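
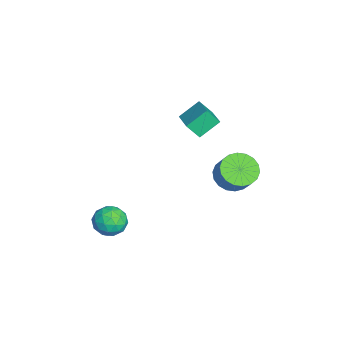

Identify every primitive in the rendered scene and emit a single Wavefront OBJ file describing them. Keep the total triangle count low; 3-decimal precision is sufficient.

v -0.273 3.214 0.15
v 0.573 2.868 -0.389
v 1.398 3.201 0.692
v 0.553 3.546 1.23
v 0.549 3.323 -0.511
v 1.374 3.656 0.57
v 0.363 3.757 -0.503
v 1.188 4.089 0.578
v 0.051 4.082 -0.365
v 0.876 4.415 0.716
v -0.325 4.236 -0.125
v 0.5 4.569 0.956
v -0.691 4.187 0.169
v 0.134 4.52 1.25
v -0.974 3.946 0.459
v -0.149 4.278 1.54
v -1.118 3.559 0.688
v -0.293 3.892 1.769
v -1.094 3.104 0.81
v -0.269 3.437 1.891
v -0.908 2.671 0.802
v -0.083 3.003 1.883
v -0.596 2.345 0.664
v 0.229 2.678 1.745
v -0.22 2.191 0.424
v 0.605 2.524 1.505
v 0.146 2.24 0.13
v 0.971 2.573 1.211
v 0.429 2.482 -0.16
v 1.254 2.814 0.921
v 2.34 -3.489 -0.47
v 2.725 -2.915 0.206
v 3.535 -3.165 -1.426
v 3.92 -2.591 -0.75
v 3.897 -3.548 -0.615
v 3.158 -3.749 -0.024
v 3.102 -2.331 -1.196
v 2.363 -2.532 -0.605
v 3.196 -2.199 -0.243
v 3.687 -2.951 0.117
v 2.573 -3.129 -1.337
v 3.064 -3.881 -0.977
v 2.427 -3.23 -0.048
v 3.833 -2.85 -1.172
v 3.819 -3.412 -1.093
v 4.045 -3.075 -0.695
v 2.682 -3.721 -0.183
v 2.908 -3.383 0.214
v 3.597 -3.755 -0.268
v 3.352 -2.697 -1.434
v 3.578 -2.359 -1.037
v 2.215 -3.005 -0.525
v 2.441 -2.668 -0.127
v 2.663 -2.325 -0.952
v 2.931 -2.472 0.086
v 3.634 -2.282 -0.476
v 3.153 -2.129 -0.739
v 2.718 -2.247 -0.391
v 3.219 -2.914 0.297
v 3.922 -2.724 -0.265
v 3.908 -3.287 -0.186
v 3.474 -3.404 0.162
v 3.496 -2.494 0.033
v 2.338 -3.356 -0.955
v 3.041 -3.166 -1.517
v 2.786 -2.676 -1.382
v 2.352 -2.793 -1.034
v 2.626 -3.798 -0.744
v 3.329 -3.608 -1.306
v 3.542 -3.833 -0.829
v 3.107 -3.951 -0.481
v 2.764 -3.586 -1.253
v -2.838 0.516 2.825
v -3.305 1.57 3.672
v -2.741 1.209 2.016
v -3.207 2.263 2.862
v -1.173 0.857 3.318
v -1.639 1.911 4.164
v -1.075 1.55 2.508
v -1.542 2.604 3.355
f 2 1 5
f 2 5 3
f 3 5 6
f 3 6 4
f 5 1 7
f 5 7 6
f 6 7 8
f 6 8 4
f 7 1 9
f 7 9 8
f 8 9 10
f 8 10 4
f 9 1 11
f 9 11 10
f 10 11 12
f 10 12 4
f 11 1 13
f 11 13 12
f 12 13 14
f 12 14 4
f 13 1 15
f 13 15 14
f 14 15 16
f 14 16 4
f 15 1 17
f 15 17 16
f 16 17 18
f 16 18 4
f 17 1 19
f 17 19 18
f 18 19 20
f 18 20 4
f 19 1 21
f 19 21 20
f 20 21 22
f 20 22 4
f 21 1 23
f 21 23 22
f 22 23 24
f 22 24 4
f 23 1 25
f 23 25 24
f 24 25 26
f 24 26 4
f 25 1 27
f 25 27 26
f 26 27 28
f 26 28 4
f 27 1 29
f 27 29 28
f 28 29 30
f 28 30 4
f 29 1 2
f 29 2 30
f 30 2 3
f 30 3 4
f 31 68 47
f 68 42 71
f 47 71 36
f 68 71 47
f 31 47 43
f 47 36 48
f 43 48 32
f 47 48 43
f 31 43 52
f 43 32 53
f 52 53 38
f 43 53 52
f 31 52 64
f 52 38 67
f 64 67 41
f 52 67 64
f 31 64 68
f 64 41 72
f 68 72 42
f 64 72 68
f 32 48 59
f 48 36 62
f 59 62 40
f 48 62 59
f 36 71 49
f 71 42 70
f 49 70 35
f 71 70 49
f 42 72 69
f 72 41 65
f 69 65 33
f 72 65 69
f 41 67 66
f 67 38 54
f 66 54 37
f 67 54 66
f 38 53 58
f 53 32 55
f 58 55 39
f 53 55 58
f 34 60 46
f 60 40 61
f 46 61 35
f 60 61 46
f 34 46 44
f 46 35 45
f 44 45 33
f 46 45 44
f 34 44 51
f 44 33 50
f 51 50 37
f 44 50 51
f 34 51 56
f 51 37 57
f 56 57 39
f 51 57 56
f 34 56 60
f 56 39 63
f 60 63 40
f 56 63 60
f 35 61 49
f 61 40 62
f 49 62 36
f 61 62 49
f 33 45 69
f 45 35 70
f 69 70 42
f 45 70 69
f 37 50 66
f 50 33 65
f 66 65 41
f 50 65 66
f 39 57 58
f 57 37 54
f 58 54 38
f 57 54 58
f 40 63 59
f 63 39 55
f 59 55 32
f 63 55 59
f 74 76 73
f 77 74 73
f 73 76 75
f 75 77 73
f 74 80 76
f 78 74 77
f 78 80 74
f 76 80 75
f 79 77 75
f 75 80 79
f 79 78 77
f 80 78 79



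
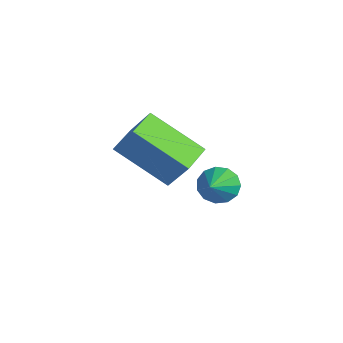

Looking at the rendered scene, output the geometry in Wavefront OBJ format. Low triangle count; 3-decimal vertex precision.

v -1.345 -0.444 0.165
v -0.739 0.045 1.268
v -2.223 0.299 0.318
v -1.617 0.787 1.421
v -0.323 1.013 -1.041
v 0.283 1.501 0.062
v -1.201 1.755 -0.888
v -0.595 2.244 0.215
v 1.521 2.078 0.096
v 1.923 2.537 -0.154
v 2.739 1.482 0.964
v 1.776 2.684 0.154
v 1.547 2.638 0.444
v 1.31 2.415 0.623
v 1.14 2.084 0.635
v 1.091 1.752 0.476
v 1.178 1.523 0.196
v 1.374 1.47 -0.115
v 1.617 1.61 -0.36
v 1.829 1.899 -0.459
v 1.943 2.244 -0.383
f 2 4 1
f 5 2 1
f 1 4 3
f 3 5 1
f 2 8 4
f 6 2 5
f 6 8 2
f 4 8 3
f 7 5 3
f 3 8 7
f 7 6 5
f 8 6 7
f 10 9 12
f 10 12 11
f 12 9 13
f 12 13 11
f 13 9 14
f 13 14 11
f 14 9 15
f 14 15 11
f 15 9 16
f 15 16 11
f 16 9 17
f 16 17 11
f 17 9 18
f 17 18 11
f 18 9 19
f 18 19 11
f 19 9 20
f 19 20 11
f 20 9 21
f 20 21 11
f 21 9 10
f 21 10 11



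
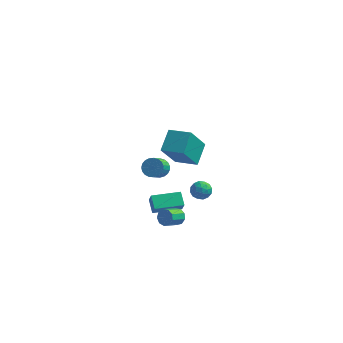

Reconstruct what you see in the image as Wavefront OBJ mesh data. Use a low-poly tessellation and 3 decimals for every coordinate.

v -0.102 -1.894 2.418
v -0.622 -2.959 4.139
v -0.031 -0.613 3.233
v -0.551 -1.678 4.954
v 1.291 -2.142 2.686
v 0.771 -3.207 4.407
v 1.362 -0.861 3.501
v 0.842 -1.926 5.222
v 1.44 -1.28 0.26
v 1.678 -1.631 -0.263
v 1.222 -2.209 0.783
v 1.46 -2.56 0.26
v 1.88 -2.199 0.643
v 2.015 -1.625 0.319
v 0.885 -2.215 0.201
v 1.02 -1.641 -0.123
v 1.335 -2.208 -0.3
v 1.95 -2.199 -0.026
v 0.95 -1.641 0.546
v 1.565 -1.632 0.82
v 1.578 -1.374 -0.048
v 1.322 -2.466 0.568
v 1.569 -2.254 0.793
v 1.709 -2.46 0.485
v 1.776 -1.371 0.294
v 1.916 -1.577 -0.013
v 2.035 -1.911 0.52
v 0.984 -2.263 0.533
v 1.124 -2.469 0.226
v 1.191 -1.38 0.035
v 1.331 -1.586 -0.273
v 0.865 -1.929 0
v 1.516 -1.919 -0.377
v 1.388 -2.466 -0.069
v 1.05 -2.263 -0.104
v 1.13 -1.925 -0.294
v 1.878 -1.914 -0.216
v 1.749 -2.46 0.092
v 1.997 -2.248 0.317
v 2.076 -1.911 0.126
v 1.676 -2.253 -0.237
v 1.151 -1.38 0.428
v 1.022 -1.926 0.736
v 0.824 -1.929 0.394
v 0.903 -1.592 0.203
v 1.512 -1.374 0.589
v 1.384 -1.921 0.897
v 1.77 -1.915 0.814
v 1.85 -1.577 0.624
v 1.224 -1.587 0.757
v -2.155 0.164 -4.502
v -1.894 -0.228 -3.724
v -2.601 0.904 -3.98
v -2.34 0.512 -3.201
v -0.6 1.128 -4.539
v -0.339 0.736 -3.76
v -1.046 1.868 -4.016
v -0.785 1.476 -3.238
v -2.533 2.7 -2.401
v -2.078 2.338 -2.791
v -2.173 1.357 -1.989
v -2.627 1.72 -1.599
v -1.902 2.474 -2.603
v -1.997 1.493 -1.802
v -1.835 2.65 -2.381
v -1.929 1.669 -1.58
v -1.888 2.834 -2.162
v -1.983 1.853 -1.36
v -2.053 2.995 -1.984
v -2.148 2.014 -1.183
v -2.301 3.105 -1.878
v -2.396 2.124 -1.077
v -2.589 3.145 -1.863
v -2.684 2.164 -1.062
v -2.867 3.108 -1.94
v -2.962 2.128 -1.139
v -3.088 3.001 -2.098
v -3.182 2.02 -1.297
v -3.212 2.842 -2.307
v -3.306 1.861 -1.506
v -3.219 2.658 -2.533
v -3.313 1.678 -1.732
v -3.107 2.482 -2.736
v -3.202 1.501 -1.935
v -2.896 2.343 -2.881
v -2.991 1.362 -2.079
v -2.622 2.266 -2.942
v -2.717 1.286 -2.141
v -2.333 2.265 -2.911
v -2.427 1.284 -2.109
v -0.077 -1.554 -2.846
v 0.355 -1.551 -2.445
v -0.13 -2.422 -1.913
v -0.563 -2.426 -2.314
v 0.054 -1.31 -2.325
v -0.431 -2.181 -1.794
v -0.308 -1.184 -2.449
v -0.793 -2.055 -1.917
v -0.563 -1.231 -2.758
v -1.048 -2.102 -2.227
v -0.59 -1.429 -3.109
v -1.076 -2.3 -2.577
v -0.378 -1.686 -3.336
v -0.863 -2.557 -2.805
v -0.025 -1.881 -3.334
v -0.51 -2.753 -2.802
v 0.304 -1.924 -3.103
v -0.181 -2.795 -2.572
v 0.454 -1.793 -2.752
v -0.031 -2.664 -2.221
f 2 4 1
f 5 2 1
f 1 4 3
f 3 5 1
f 2 8 4
f 6 2 5
f 6 8 2
f 4 8 3
f 7 5 3
f 3 8 7
f 7 6 5
f 8 6 7
f 9 46 25
f 46 20 49
f 25 49 14
f 46 49 25
f 9 25 21
f 25 14 26
f 21 26 10
f 25 26 21
f 9 21 30
f 21 10 31
f 30 31 16
f 21 31 30
f 9 30 42
f 30 16 45
f 42 45 19
f 30 45 42
f 9 42 46
f 42 19 50
f 46 50 20
f 42 50 46
f 10 26 37
f 26 14 40
f 37 40 18
f 26 40 37
f 14 49 27
f 49 20 48
f 27 48 13
f 49 48 27
f 20 50 47
f 50 19 43
f 47 43 11
f 50 43 47
f 19 45 44
f 45 16 32
f 44 32 15
f 45 32 44
f 16 31 36
f 31 10 33
f 36 33 17
f 31 33 36
f 12 38 24
f 38 18 39
f 24 39 13
f 38 39 24
f 12 24 22
f 24 13 23
f 22 23 11
f 24 23 22
f 12 22 29
f 22 11 28
f 29 28 15
f 22 28 29
f 12 29 34
f 29 15 35
f 34 35 17
f 29 35 34
f 12 34 38
f 34 17 41
f 38 41 18
f 34 41 38
f 13 39 27
f 39 18 40
f 27 40 14
f 39 40 27
f 11 23 47
f 23 13 48
f 47 48 20
f 23 48 47
f 15 28 44
f 28 11 43
f 44 43 19
f 28 43 44
f 17 35 36
f 35 15 32
f 36 32 16
f 35 32 36
f 18 41 37
f 41 17 33
f 37 33 10
f 41 33 37
f 52 54 51
f 55 52 51
f 51 54 53
f 53 55 51
f 52 58 54
f 56 52 55
f 56 58 52
f 54 58 53
f 57 55 53
f 53 58 57
f 57 56 55
f 58 56 57
f 60 59 63
f 60 63 61
f 61 63 64
f 61 64 62
f 63 59 65
f 63 65 64
f 64 65 66
f 64 66 62
f 65 59 67
f 65 67 66
f 66 67 68
f 66 68 62
f 67 59 69
f 67 69 68
f 68 69 70
f 68 70 62
f 69 59 71
f 69 71 70
f 70 71 72
f 70 72 62
f 71 59 73
f 71 73 72
f 72 73 74
f 72 74 62
f 73 59 75
f 73 75 74
f 74 75 76
f 74 76 62
f 75 59 77
f 75 77 76
f 76 77 78
f 76 78 62
f 77 59 79
f 77 79 78
f 78 79 80
f 78 80 62
f 79 59 81
f 79 81 80
f 80 81 82
f 80 82 62
f 81 59 83
f 81 83 82
f 82 83 84
f 82 84 62
f 83 59 85
f 83 85 84
f 84 85 86
f 84 86 62
f 85 59 87
f 85 87 86
f 86 87 88
f 86 88 62
f 87 59 89
f 87 89 88
f 88 89 90
f 88 90 62
f 89 59 60
f 89 60 90
f 90 60 61
f 90 61 62
f 92 91 95
f 92 95 93
f 93 95 96
f 93 96 94
f 95 91 97
f 95 97 96
f 96 97 98
f 96 98 94
f 97 91 99
f 97 99 98
f 98 99 100
f 98 100 94
f 99 91 101
f 99 101 100
f 100 101 102
f 100 102 94
f 101 91 103
f 101 103 102
f 102 103 104
f 102 104 94
f 103 91 105
f 103 105 104
f 104 105 106
f 104 106 94
f 105 91 107
f 105 107 106
f 106 107 108
f 106 108 94
f 107 91 109
f 107 109 108
f 108 109 110
f 108 110 94
f 109 91 92
f 109 92 110
f 110 92 93
f 110 93 94



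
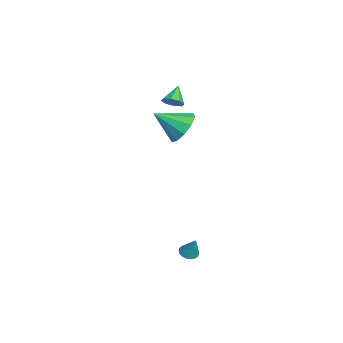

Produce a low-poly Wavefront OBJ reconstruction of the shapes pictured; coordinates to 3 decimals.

v -2.977 2.856 0.798
v -2.181 3.244 1.416
v -3.043 1.364 1.822
v -2.761 3.448 1.675
v -3.424 3.426 1.599
v -3.916 3.185 1.217
v -4.049 2.819 0.675
v -3.773 2.467 0.18
v -3.192 2.263 -0.079
v -2.53 2.286 -0.003
v -2.038 2.526 0.379
v -1.904 2.892 0.921
v 3.451 2.903 -4.305
v 3.917 2.759 -4.454
v 3.909 3.217 -3.175
v 3.917 2.95 -4.507
v 3.846 3.135 -4.53
v 3.715 3.284 -4.518
v 3.543 3.375 -4.474
v 3.358 3.394 -4.404
v 3.187 3.339 -4.32
v 3.056 3.217 -4.233
v 2.985 3.047 -4.157
v 2.985 2.855 -4.103
v 3.056 2.671 -4.081
v 3.187 2.522 -4.093
v 3.359 2.431 -4.137
v 3.544 2.411 -4.207
v 3.715 2.467 -4.291
v 3.846 2.589 -4.378
v -2.29 2.309 3.023
v -1.882 2.652 3.319
v -3.11 2.631 3.777
v -2.101 2.887 2.98
v -2.431 2.783 2.666
v -2.679 2.402 2.561
v -2.699 1.965 2.726
v -2.479 1.73 3.065
v -2.149 1.834 3.379
v -1.902 2.215 3.484
f 2 1 4
f 2 4 3
f 4 1 5
f 4 5 3
f 5 1 6
f 5 6 3
f 6 1 7
f 6 7 3
f 7 1 8
f 7 8 3
f 8 1 9
f 8 9 3
f 9 1 10
f 9 10 3
f 10 1 11
f 10 11 3
f 11 1 12
f 11 12 3
f 12 1 2
f 12 2 3
f 14 13 16
f 14 16 15
f 16 13 17
f 16 17 15
f 17 13 18
f 17 18 15
f 18 13 19
f 18 19 15
f 19 13 20
f 19 20 15
f 20 13 21
f 20 21 15
f 21 13 22
f 21 22 15
f 22 13 23
f 22 23 15
f 23 13 24
f 23 24 15
f 24 13 25
f 24 25 15
f 25 13 26
f 25 26 15
f 26 13 27
f 26 27 15
f 27 13 28
f 27 28 15
f 28 13 29
f 28 29 15
f 29 13 30
f 29 30 15
f 30 13 14
f 30 14 15
f 32 31 34
f 32 34 33
f 34 31 35
f 34 35 33
f 35 31 36
f 35 36 33
f 36 31 37
f 36 37 33
f 37 31 38
f 37 38 33
f 38 31 39
f 38 39 33
f 39 31 40
f 39 40 33
f 40 31 32
f 40 32 33



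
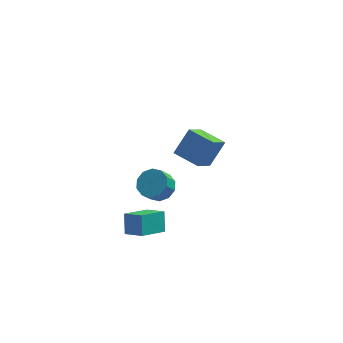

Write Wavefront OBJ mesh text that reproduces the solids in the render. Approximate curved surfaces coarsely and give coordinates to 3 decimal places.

v 4.576 3.171 -1.966
v 3.859 1.722 -0.579
v 3.132 4.155 -1.684
v 2.415 2.706 -0.297
v 5.465 4.074 -0.563
v 4.748 2.625 0.824
v 4.021 5.058 -0.281
v 3.304 3.609 1.106
v 1.772 -3.151 2.343
v 2.603 -3.603 2.507
v 2.159 -4.101 3.382
v 1.328 -3.649 3.217
v 2.612 -3.089 2.804
v 2.168 -3.587 3.679
v 2.299 -2.599 2.925
v 1.856 -3.098 3.799
v 1.786 -2.32 2.823
v 1.342 -2.818 3.698
v 1.267 -2.358 2.538
v 0.823 -2.856 3.413
v 0.941 -2.699 2.178
v 0.497 -3.197 3.053
v 0.932 -3.213 1.881
v 0.488 -3.711 2.756
v 1.244 -3.702 1.761
v 0.801 -4.201 2.635
v 1.758 -3.982 1.862
v 1.314 -4.48 2.737
v 2.277 -3.944 2.147
v 1.833 -4.442 3.022
v 0.788 -4.603 -0.78
v 0.734 -3.792 0.285
v -0.205 -3.935 -1.339
v -0.258 -3.124 -0.273
v 2.038 -3.436 -1.607
v 1.985 -2.625 -0.541
v 1.046 -2.768 -2.165
v 0.992 -1.957 -1.1
f 2 4 1
f 5 2 1
f 1 4 3
f 3 5 1
f 2 8 4
f 6 2 5
f 6 8 2
f 4 8 3
f 7 5 3
f 3 8 7
f 7 6 5
f 8 6 7
f 10 9 13
f 10 13 11
f 11 13 14
f 11 14 12
f 13 9 15
f 13 15 14
f 14 15 16
f 14 16 12
f 15 9 17
f 15 17 16
f 16 17 18
f 16 18 12
f 17 9 19
f 17 19 18
f 18 19 20
f 18 20 12
f 19 9 21
f 19 21 20
f 20 21 22
f 20 22 12
f 21 9 23
f 21 23 22
f 22 23 24
f 22 24 12
f 23 9 25
f 23 25 24
f 24 25 26
f 24 26 12
f 25 9 27
f 25 27 26
f 26 27 28
f 26 28 12
f 27 9 29
f 27 29 28
f 28 29 30
f 28 30 12
f 29 9 10
f 29 10 30
f 30 10 11
f 30 11 12
f 32 34 31
f 35 32 31
f 31 34 33
f 33 35 31
f 32 38 34
f 36 32 35
f 36 38 32
f 34 38 33
f 37 35 33
f 33 38 37
f 37 36 35
f 38 36 37



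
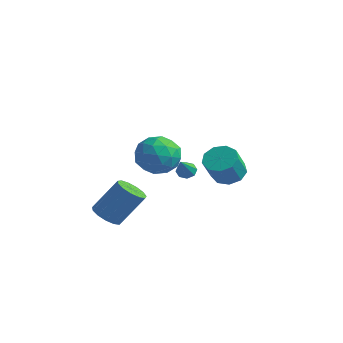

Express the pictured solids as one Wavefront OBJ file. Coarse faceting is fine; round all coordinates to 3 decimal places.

v -3.028 2.724 -1.697
v -2.739 2.478 -2.095
v -2.352 1.616 -0.523
v -2.528 2.795 -1.917
v -2.61 3.071 -1.609
v -2.936 3.144 -1.353
v -3.316 2.97 -1.299
v -3.527 2.653 -1.477
v -3.445 2.377 -1.785
v -3.119 2.305 -2.041
v 0.229 -2.715 2.735
v 0.859 -2.721 1.753
v 1.421 -3.959 3.507
v 2.051 -3.965 2.525
v 2.034 -3.014 3.202
v 1.297 -2.245 2.724
v 0.983 -4.435 2.536
v 0.246 -3.666 2.058
v 1.325 -3.784 1.63
v 1.975 -2.906 2.041
v 0.305 -3.774 3.219
v 0.955 -2.896 3.63
v 0.439 -2.609 2.176
v 1.841 -4.071 3.084
v 1.83 -3.513 3.482
v 2.201 -3.516 2.905
v 0.697 -2.329 2.747
v 1.067 -2.332 2.17
v 1.758 -2.505 3.022
v 1.213 -4.348 3.09
v 1.583 -4.351 2.513
v 0.079 -3.164 2.355
v 0.45 -3.167 1.778
v 0.522 -4.175 2.238
v 1.084 -3.237 1.526
v 1.785 -3.968 1.98
v 1.157 -4.244 1.986
v 0.724 -3.792 1.706
v 1.466 -2.721 1.768
v 2.166 -3.452 2.222
v 2.156 -2.893 2.62
v 1.723 -2.441 2.34
v 1.74 -3.345 1.696
v 0.114 -3.228 3.038
v 0.814 -3.959 3.492
v 0.557 -4.239 2.92
v 0.124 -3.787 2.64
v 0.495 -2.712 3.28
v 1.196 -3.443 3.734
v 1.556 -2.888 3.554
v 1.123 -2.436 3.274
v 0.54 -3.335 3.564
v -1.6 -4.051 -2.01
v -1.162 -3.535 -2.507
v -0.441 -2.552 -0.846
v -0.88 -3.069 -0.35
v -1.585 -3.332 -2.443
v -0.864 -2.349 -0.783
v -2.013 -3.357 -2.242
v -1.292 -2.374 -0.582
v -2.31 -3.603 -1.968
v -1.589 -2.62 -0.307
v -2.381 -3.991 -1.707
v -1.661 -3.008 -0.046
v -2.205 -4.399 -1.542
v -1.484 -3.416 0.118
v -1.837 -4.696 -1.526
v -1.116 -3.713 0.134
v -1.394 -4.788 -1.664
v -0.673 -3.805 -0.003
v -1.016 -4.647 -1.912
v -0.295 -3.664 -0.251
v -0.824 -4.316 -2.191
v -0.103 -3.333 -0.53
v -0.878 -3.902 -2.412
v -0.157 -2.919 -0.752
v 1.97 0.504 0.569
v 2.754 0.909 0.686
v 3.034 0.001 1.949
v 2.25 -0.404 1.831
v 2.319 1.203 0.994
v 2.599 0.296 2.257
v 1.721 1.17 1.103
v 2.001 0.263 2.366
v 1.239 0.826 0.962
v 1.52 -0.082 2.225
v 1.1 0.33 0.637
v 1.38 -0.577 1.9
v 1.367 -0.084 0.28
v 1.647 -0.991 1.543
v 1.917 -0.223 0.058
v 2.197 -1.131 1.321
v 2.491 -0.022 0.075
v 2.771 -0.93 1.338
v 2.822 0.425 0.323
v 3.102 -0.483 1.586
f 2 1 4
f 2 4 3
f 4 1 5
f 4 5 3
f 5 1 6
f 5 6 3
f 6 1 7
f 6 7 3
f 7 1 8
f 7 8 3
f 8 1 9
f 8 9 3
f 9 1 10
f 9 10 3
f 10 1 2
f 10 2 3
f 11 48 27
f 48 22 51
f 27 51 16
f 48 51 27
f 11 27 23
f 27 16 28
f 23 28 12
f 27 28 23
f 11 23 32
f 23 12 33
f 32 33 18
f 23 33 32
f 11 32 44
f 32 18 47
f 44 47 21
f 32 47 44
f 11 44 48
f 44 21 52
f 48 52 22
f 44 52 48
f 12 28 39
f 28 16 42
f 39 42 20
f 28 42 39
f 16 51 29
f 51 22 50
f 29 50 15
f 51 50 29
f 22 52 49
f 52 21 45
f 49 45 13
f 52 45 49
f 21 47 46
f 47 18 34
f 46 34 17
f 47 34 46
f 18 33 38
f 33 12 35
f 38 35 19
f 33 35 38
f 14 40 26
f 40 20 41
f 26 41 15
f 40 41 26
f 14 26 24
f 26 15 25
f 24 25 13
f 26 25 24
f 14 24 31
f 24 13 30
f 31 30 17
f 24 30 31
f 14 31 36
f 31 17 37
f 36 37 19
f 31 37 36
f 14 36 40
f 36 19 43
f 40 43 20
f 36 43 40
f 15 41 29
f 41 20 42
f 29 42 16
f 41 42 29
f 13 25 49
f 25 15 50
f 49 50 22
f 25 50 49
f 17 30 46
f 30 13 45
f 46 45 21
f 30 45 46
f 19 37 38
f 37 17 34
f 38 34 18
f 37 34 38
f 20 43 39
f 43 19 35
f 39 35 12
f 43 35 39
f 54 53 57
f 54 57 55
f 55 57 58
f 55 58 56
f 57 53 59
f 57 59 58
f 58 59 60
f 58 60 56
f 59 53 61
f 59 61 60
f 60 61 62
f 60 62 56
f 61 53 63
f 61 63 62
f 62 63 64
f 62 64 56
f 63 53 65
f 63 65 64
f 64 65 66
f 64 66 56
f 65 53 67
f 65 67 66
f 66 67 68
f 66 68 56
f 67 53 69
f 67 69 68
f 68 69 70
f 68 70 56
f 69 53 71
f 69 71 70
f 70 71 72
f 70 72 56
f 71 53 73
f 71 73 72
f 72 73 74
f 72 74 56
f 73 53 75
f 73 75 74
f 74 75 76
f 74 76 56
f 75 53 54
f 75 54 76
f 76 54 55
f 76 55 56
f 78 77 81
f 78 81 79
f 79 81 82
f 79 82 80
f 81 77 83
f 81 83 82
f 82 83 84
f 82 84 80
f 83 77 85
f 83 85 84
f 84 85 86
f 84 86 80
f 85 77 87
f 85 87 86
f 86 87 88
f 86 88 80
f 87 77 89
f 87 89 88
f 88 89 90
f 88 90 80
f 89 77 91
f 89 91 90
f 90 91 92
f 90 92 80
f 91 77 93
f 91 93 92
f 92 93 94
f 92 94 80
f 93 77 95
f 93 95 94
f 94 95 96
f 94 96 80
f 95 77 78
f 95 78 96
f 96 78 79
f 96 79 80



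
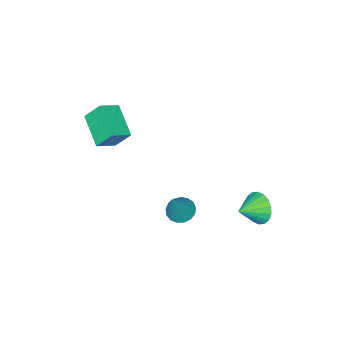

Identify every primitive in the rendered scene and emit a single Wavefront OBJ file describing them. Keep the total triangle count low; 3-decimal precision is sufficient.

v -2.374 3.069 -3.649
v -1.995 3.505 -4.489
v -1.066 2.891 -3.151
v -2.053 3.858 -4.209
v -2.175 4.055 -3.819
v -2.336 4.056 -3.394
v -2.505 3.861 -3.021
v -2.648 3.51 -2.771
v -2.736 3.071 -2.695
v -2.753 2.632 -2.809
v -2.694 2.279 -3.088
v -2.572 2.083 -3.479
v -2.411 2.082 -3.903
v -2.242 2.276 -4.277
v -2.099 2.627 -4.527
v -2.011 3.066 -4.602
v 1.23 -3.752 2.754
v 2.374 -3.926 3.325
v 1.928 -2.034 1.88
v 3.072 -2.208 2.45
v 1.668 -4.492 1.65
v 2.812 -4.666 2.22
v 2.366 -2.774 0.775
v 3.51 -2.948 1.346
v 1.239 0.974 -2.834
v 1.903 0.604 -3.114
v 2.261 1.366 -0.926
v 1.952 0.975 -3.217
v 1.839 1.345 -3.232
v 1.587 1.63 -3.156
v 1.256 1.765 -3.006
v 0.921 1.719 -2.817
v 0.659 1.502 -2.631
v 0.529 1.164 -2.492
v 0.562 0.782 -2.432
v 0.75 0.445 -2.463
v 1.05 0.228 -2.579
v 1.393 0.183 -2.754
v 1.701 0.318 -2.947
f 2 1 4
f 2 4 3
f 4 1 5
f 4 5 3
f 5 1 6
f 5 6 3
f 6 1 7
f 6 7 3
f 7 1 8
f 7 8 3
f 8 1 9
f 8 9 3
f 9 1 10
f 9 10 3
f 10 1 11
f 10 11 3
f 11 1 12
f 11 12 3
f 12 1 13
f 12 13 3
f 13 1 14
f 13 14 3
f 14 1 15
f 14 15 3
f 15 1 16
f 15 16 3
f 16 1 2
f 16 2 3
f 18 20 17
f 21 18 17
f 17 20 19
f 19 21 17
f 18 24 20
f 22 18 21
f 22 24 18
f 20 24 19
f 23 21 19
f 19 24 23
f 23 22 21
f 24 22 23
f 26 25 28
f 26 28 27
f 28 25 29
f 28 29 27
f 29 25 30
f 29 30 27
f 30 25 31
f 30 31 27
f 31 25 32
f 31 32 27
f 32 25 33
f 32 33 27
f 33 25 34
f 33 34 27
f 34 25 35
f 34 35 27
f 35 25 36
f 35 36 27
f 36 25 37
f 36 37 27
f 37 25 38
f 37 38 27
f 38 25 39
f 38 39 27
f 39 25 26
f 39 26 27



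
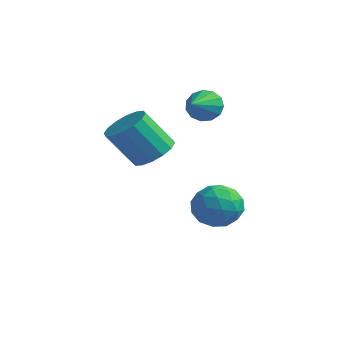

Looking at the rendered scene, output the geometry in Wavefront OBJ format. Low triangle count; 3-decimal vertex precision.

v 0.092 1.475 3.523
v 0.524 1.435 2.874
v 0.688 0.205 3.997
v 0.763 1.657 3.169
v 0.789 1.821 3.576
v 0.594 1.875 3.966
v 0.239 1.802 4.215
v -0.162 1.625 4.244
v -0.482 1.4 4.045
v -0.62 1.199 3.679
v -0.532 1.085 3.264
v -0.245 1.095 2.931
v 0.148 1.225 2.786
v 1.525 1.056 -0.615
v 2.077 0.998 -1.533
v 2.103 -0.518 -0.167
v 2.655 -0.576 -1.085
v 2.954 0.117 -0.323
v 2.597 1.089 -0.599
v 1.583 -0.609 -1.101
v 1.226 0.363 -1.377
v 2.113 -0.031 -1.833
v 2.96 0.417 -1.352
v 1.22 0.063 -0.348
v 2.067 0.511 0.133
v 1.75 1.165 -1.113
v 2.43 -0.685 -0.587
v 2.606 -0.278 -0.139
v 2.93 -0.312 -0.678
v 2.056 1.219 -0.564
v 2.38 1.184 -1.104
v 2.896 0.666 -0.393
v 1.8 -0.704 -0.596
v 2.124 -0.739 -1.136
v 1.25 0.792 -1.022
v 1.574 0.758 -1.561
v 1.284 -0.186 -1.307
v 2.096 0.526 -1.829
v 2.436 -0.399 -1.566
v 1.806 -0.419 -1.575
v 1.595 0.153 -1.738
v 2.594 0.789 -1.546
v 2.934 -0.135 -1.283
v 3.109 0.272 -0.835
v 2.899 0.843 -0.998
v 2.615 0.185 -1.723
v 1.246 0.615 -0.417
v 1.586 -0.309 -0.154
v 1.281 -0.363 -0.702
v 1.071 0.208 -0.865
v 1.744 0.879 -0.134
v 2.084 -0.046 0.129
v 2.585 0.327 0.038
v 2.374 0.899 -0.125
v 1.565 0.295 0.023
v 1.461 -2.353 2.319
v 2.095 -3.01 2.206
v 1.472 -3.865 3.688
v 0.839 -3.207 3.801
v 2.304 -2.684 2.483
v 1.681 -3.538 3.964
v 2.288 -2.268 2.715
v 1.665 -3.123 4.197
v 2.05 -1.876 2.842
v 1.427 -2.73 4.323
v 1.654 -1.611 2.828
v 1.031 -2.465 4.31
v 1.207 -1.545 2.678
v 0.584 -2.399 4.16
v 0.828 -1.695 2.432
v 0.205 -2.55 3.914
v 0.619 -2.022 2.156
v -0.004 -2.876 3.637
v 0.635 -2.437 1.923
v 0.012 -3.292 3.405
v 0.873 -2.83 1.797
v 0.25 -3.684 3.278
v 1.269 -3.095 1.81
v 0.646 -3.949 3.292
v 1.716 -3.161 1.96
v 1.093 -4.015 3.442
f 2 1 4
f 2 4 3
f 4 1 5
f 4 5 3
f 5 1 6
f 5 6 3
f 6 1 7
f 6 7 3
f 7 1 8
f 7 8 3
f 8 1 9
f 8 9 3
f 9 1 10
f 9 10 3
f 10 1 11
f 10 11 3
f 11 1 12
f 11 12 3
f 12 1 13
f 12 13 3
f 13 1 2
f 13 2 3
f 14 51 30
f 51 25 54
f 30 54 19
f 51 54 30
f 14 30 26
f 30 19 31
f 26 31 15
f 30 31 26
f 14 26 35
f 26 15 36
f 35 36 21
f 26 36 35
f 14 35 47
f 35 21 50
f 47 50 24
f 35 50 47
f 14 47 51
f 47 24 55
f 51 55 25
f 47 55 51
f 15 31 42
f 31 19 45
f 42 45 23
f 31 45 42
f 19 54 32
f 54 25 53
f 32 53 18
f 54 53 32
f 25 55 52
f 55 24 48
f 52 48 16
f 55 48 52
f 24 50 49
f 50 21 37
f 49 37 20
f 50 37 49
f 21 36 41
f 36 15 38
f 41 38 22
f 36 38 41
f 17 43 29
f 43 23 44
f 29 44 18
f 43 44 29
f 17 29 27
f 29 18 28
f 27 28 16
f 29 28 27
f 17 27 34
f 27 16 33
f 34 33 20
f 27 33 34
f 17 34 39
f 34 20 40
f 39 40 22
f 34 40 39
f 17 39 43
f 39 22 46
f 43 46 23
f 39 46 43
f 18 44 32
f 44 23 45
f 32 45 19
f 44 45 32
f 16 28 52
f 28 18 53
f 52 53 25
f 28 53 52
f 20 33 49
f 33 16 48
f 49 48 24
f 33 48 49
f 22 40 41
f 40 20 37
f 41 37 21
f 40 37 41
f 23 46 42
f 46 22 38
f 42 38 15
f 46 38 42
f 57 56 60
f 57 60 58
f 58 60 61
f 58 61 59
f 60 56 62
f 60 62 61
f 61 62 63
f 61 63 59
f 62 56 64
f 62 64 63
f 63 64 65
f 63 65 59
f 64 56 66
f 64 66 65
f 65 66 67
f 65 67 59
f 66 56 68
f 66 68 67
f 67 68 69
f 67 69 59
f 68 56 70
f 68 70 69
f 69 70 71
f 69 71 59
f 70 56 72
f 70 72 71
f 71 72 73
f 71 73 59
f 72 56 74
f 72 74 73
f 73 74 75
f 73 75 59
f 74 56 76
f 74 76 75
f 75 76 77
f 75 77 59
f 76 56 78
f 76 78 77
f 77 78 79
f 77 79 59
f 78 56 80
f 78 80 79
f 79 80 81
f 79 81 59
f 80 56 57
f 80 57 81
f 81 57 58
f 81 58 59



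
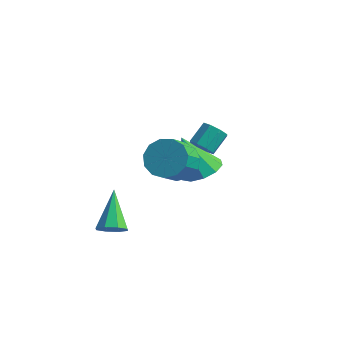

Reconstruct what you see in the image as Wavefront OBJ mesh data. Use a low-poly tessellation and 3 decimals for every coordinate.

v 3.43 -1.221 3.474
v 3.995 -1.291 3.456
v 4.116 -0.469 4.048
v 3.55 -0.399 4.066
v 3.848 -1.037 3.133
v 3.968 -0.215 3.725
v 3.456 -0.89 3.01
v 3.576 -0.069 3.602
v 3.048 -0.938 3.159
v 3.169 -0.116 3.751
v 2.864 -1.151 3.492
v 2.985 -0.329 4.084
v 3.012 -1.405 3.815
v 3.132 -0.583 4.407
v 3.404 -1.551 3.938
v 3.524 -0.73 4.53
v 3.811 -1.504 3.789
v 3.932 -0.682 4.381
v 1.026 -3.942 -0.656
v 1.644 -3.767 -0.466
v 0.294 -2.658 0.536
v 1.476 -3.492 -0.865
v 1.045 -3.481 -1.142
v 0.602 -3.74 -1.134
v 0.408 -4.118 -0.847
v 0.576 -4.393 -0.448
v 1.008 -4.404 -0.171
v 1.45 -4.144 -0.178
v 1.962 1.227 -0.258
v 2.789 0.982 0.14
v 1.078 1.093 1.498
v 2.743 1.567 0.161
v 2.399 2.022 0.022
v 1.887 2.173 -0.223
v 1.404 1.963 -0.482
v 1.134 1.471 -0.656
v 1.18 0.886 -0.677
v 1.525 0.431 -0.538
v 2.036 0.28 -0.292
v 2.519 0.491 -0.033
v 2.596 -1.614 2.561
v 3.511 -1.626 2.464
v 3.599 -2.657 3.421
v 2.684 -2.646 3.519
v 3.408 -1.285 2.841
v 3.497 -2.316 3.798
v 3.048 -1.049 3.129
v 3.136 -2.08 4.086
v 2.544 -0.992 3.237
v 2.633 -2.023 4.194
v 2.057 -1.133 3.13
v 2.145 -2.164 4.088
v 1.74 -1.426 2.843
v 1.829 -2.457 3.8
v 1.696 -1.78 2.466
v 1.784 -2.811 3.424
v 1.937 -2.081 2.12
v 2.025 -3.112 3.077
v 2.387 -2.234 1.914
v 2.476 -3.265 2.871
v 2.904 -2.19 1.913
v 2.992 -3.221 2.87
v 3.322 -1.964 2.118
v 3.411 -2.995 3.076
f 2 1 5
f 2 5 3
f 3 5 6
f 3 6 4
f 5 1 7
f 5 7 6
f 6 7 8
f 6 8 4
f 7 1 9
f 7 9 8
f 8 9 10
f 8 10 4
f 9 1 11
f 9 11 10
f 10 11 12
f 10 12 4
f 11 1 13
f 11 13 12
f 12 13 14
f 12 14 4
f 13 1 15
f 13 15 14
f 14 15 16
f 14 16 4
f 15 1 17
f 15 17 16
f 16 17 18
f 16 18 4
f 17 1 2
f 17 2 18
f 18 2 3
f 18 3 4
f 20 19 22
f 20 22 21
f 22 19 23
f 22 23 21
f 23 19 24
f 23 24 21
f 24 19 25
f 24 25 21
f 25 19 26
f 25 26 21
f 26 19 27
f 26 27 21
f 27 19 28
f 27 28 21
f 28 19 20
f 28 20 21
f 30 29 32
f 30 32 31
f 32 29 33
f 32 33 31
f 33 29 34
f 33 34 31
f 34 29 35
f 34 35 31
f 35 29 36
f 35 36 31
f 36 29 37
f 36 37 31
f 37 29 38
f 37 38 31
f 38 29 39
f 38 39 31
f 39 29 40
f 39 40 31
f 40 29 30
f 40 30 31
f 42 41 45
f 42 45 43
f 43 45 46
f 43 46 44
f 45 41 47
f 45 47 46
f 46 47 48
f 46 48 44
f 47 41 49
f 47 49 48
f 48 49 50
f 48 50 44
f 49 41 51
f 49 51 50
f 50 51 52
f 50 52 44
f 51 41 53
f 51 53 52
f 52 53 54
f 52 54 44
f 53 41 55
f 53 55 54
f 54 55 56
f 54 56 44
f 55 41 57
f 55 57 56
f 56 57 58
f 56 58 44
f 57 41 59
f 57 59 58
f 58 59 60
f 58 60 44
f 59 41 61
f 59 61 60
f 60 61 62
f 60 62 44
f 61 41 63
f 61 63 62
f 62 63 64
f 62 64 44
f 63 41 42
f 63 42 64
f 64 42 43
f 64 43 44



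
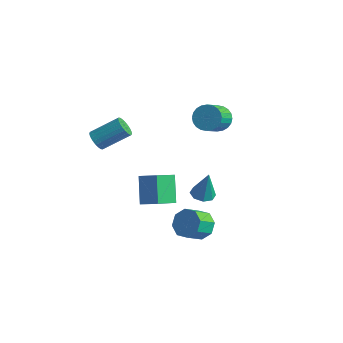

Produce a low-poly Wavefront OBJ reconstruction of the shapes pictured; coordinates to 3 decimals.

v -4.27 -2.078 1.083
v -3.737 -2.127 0.616
v -2.677 -0.831 1.691
v -3.21 -0.782 2.157
v -3.884 -1.918 0.509
v -2.824 -0.622 1.583
v -4.09 -1.734 0.489
v -3.029 -0.437 1.564
v -4.323 -1.601 0.559
v -3.262 -0.305 1.634
v -4.548 -1.542 0.709
v -3.487 -0.245 1.784
v -4.73 -1.564 0.916
v -3.67 -0.267 1.991
v -4.843 -1.664 1.149
v -3.783 -0.368 2.223
v -4.869 -1.827 1.371
v -3.808 -0.531 2.446
v -4.803 -2.029 1.549
v -3.743 -0.733 2.624
v -4.656 -2.238 1.657
v -3.596 -0.942 2.731
v -4.451 -2.423 1.676
v -3.39 -1.126 2.751
v -4.218 -2.555 1.606
v -3.157 -1.259 2.681
v -3.993 -2.615 1.456
v -2.932 -1.318 2.531
v -3.81 -2.593 1.249
v -2.75 -1.296 2.324
v -3.697 -2.492 1.017
v -2.637 -1.196 2.091
v -3.672 -2.329 0.794
v -2.611 -1.033 1.869
v -2.441 1.068 -2.941
v -2.335 -0.618 -1.928
v -1.336 1.407 -2.492
v -1.23 -0.279 -1.479
v -1.55 0.199 -4.481
v -1.444 -1.487 -3.468
v -0.445 0.538 -4.032
v -0.339 -1.148 -3.019
v 3.791 -2.144 -1.932
v 4.743 -2.304 -2.028
v 4.641 -3.395 -1.224
v 3.689 -3.236 -1.128
v 4.585 -1.864 -1.451
v 4.483 -2.955 -0.647
v 3.962 -1.588 -1.156
v 3.86 -2.68 -0.352
v 3.239 -1.638 -1.316
v 3.137 -2.73 -0.511
v 2.839 -1.985 -1.836
v 2.737 -3.076 -1.032
v 2.997 -2.425 -2.413
v 2.895 -3.516 -1.609
v 3.62 -2.7 -2.708
v 3.518 -3.792 -1.904
v 4.343 -2.65 -2.549
v 4.241 -3.742 -1.744
v 0.155 3.453 2.177
v 1.06 3.599 2.097
v 1.35 2.313 3.022
v 0.445 2.167 3.103
v 0.983 3.792 2.389
v 1.274 2.507 3.314
v 0.781 3.934 2.65
v 1.071 2.648 3.575
v 0.483 4.002 2.838
v 0.773 2.717 3.763
v 0.136 3.987 2.926
v 0.426 2.702 3.851
v -0.209 3.891 2.9
v 0.081 2.605 3.825
v -0.498 3.727 2.764
v -0.208 2.442 3.689
v -0.688 3.522 2.539
v -0.398 2.237 3.464
v -0.75 3.307 2.258
v -0.46 2.021 3.183
v -0.674 3.113 1.966
v -0.383 1.828 2.891
v -0.471 2.972 1.705
v -0.181 1.686 2.63
v -0.173 2.903 1.517
v 0.117 1.618 2.442
v 0.174 2.918 1.429
v 0.464 1.633 2.354
v 0.519 3.015 1.455
v 0.809 1.729 2.38
v 0.808 3.178 1.591
v 1.098 1.893 2.516
v 0.998 3.383 1.816
v 1.288 2.098 2.741
v 0.272 2.07 -3.756
v 1.039 2.053 -3.901
v 0.628 2.19 -1.884
v 0.82 2.608 -3.895
v 0.281 2.848 -3.808
v -0.264 2.633 -3.691
v -0.494 2.088 -3.612
v -0.275 1.532 -3.618
v 0.264 1.292 -3.705
v 0.808 1.507 -3.822
f 2 1 5
f 2 5 3
f 3 5 6
f 3 6 4
f 5 1 7
f 5 7 6
f 6 7 8
f 6 8 4
f 7 1 9
f 7 9 8
f 8 9 10
f 8 10 4
f 9 1 11
f 9 11 10
f 10 11 12
f 10 12 4
f 11 1 13
f 11 13 12
f 12 13 14
f 12 14 4
f 13 1 15
f 13 15 14
f 14 15 16
f 14 16 4
f 15 1 17
f 15 17 16
f 16 17 18
f 16 18 4
f 17 1 19
f 17 19 18
f 18 19 20
f 18 20 4
f 19 1 21
f 19 21 20
f 20 21 22
f 20 22 4
f 21 1 23
f 21 23 22
f 22 23 24
f 22 24 4
f 23 1 25
f 23 25 24
f 24 25 26
f 24 26 4
f 25 1 27
f 25 27 26
f 26 27 28
f 26 28 4
f 27 1 29
f 27 29 28
f 28 29 30
f 28 30 4
f 29 1 31
f 29 31 30
f 30 31 32
f 30 32 4
f 31 1 33
f 31 33 32
f 32 33 34
f 32 34 4
f 33 1 2
f 33 2 34
f 34 2 3
f 34 3 4
f 36 38 35
f 39 36 35
f 35 38 37
f 37 39 35
f 36 42 38
f 40 36 39
f 40 42 36
f 38 42 37
f 41 39 37
f 37 42 41
f 41 40 39
f 42 40 41
f 44 43 47
f 44 47 45
f 45 47 48
f 45 48 46
f 47 43 49
f 47 49 48
f 48 49 50
f 48 50 46
f 49 43 51
f 49 51 50
f 50 51 52
f 50 52 46
f 51 43 53
f 51 53 52
f 52 53 54
f 52 54 46
f 53 43 55
f 53 55 54
f 54 55 56
f 54 56 46
f 55 43 57
f 55 57 56
f 56 57 58
f 56 58 46
f 57 43 59
f 57 59 58
f 58 59 60
f 58 60 46
f 59 43 44
f 59 44 60
f 60 44 45
f 60 45 46
f 62 61 65
f 62 65 63
f 63 65 66
f 63 66 64
f 65 61 67
f 65 67 66
f 66 67 68
f 66 68 64
f 67 61 69
f 67 69 68
f 68 69 70
f 68 70 64
f 69 61 71
f 69 71 70
f 70 71 72
f 70 72 64
f 71 61 73
f 71 73 72
f 72 73 74
f 72 74 64
f 73 61 75
f 73 75 74
f 74 75 76
f 74 76 64
f 75 61 77
f 75 77 76
f 76 77 78
f 76 78 64
f 77 61 79
f 77 79 78
f 78 79 80
f 78 80 64
f 79 61 81
f 79 81 80
f 80 81 82
f 80 82 64
f 81 61 83
f 81 83 82
f 82 83 84
f 82 84 64
f 83 61 85
f 83 85 84
f 84 85 86
f 84 86 64
f 85 61 87
f 85 87 86
f 86 87 88
f 86 88 64
f 87 61 89
f 87 89 88
f 88 89 90
f 88 90 64
f 89 61 91
f 89 91 90
f 90 91 92
f 90 92 64
f 91 61 93
f 91 93 92
f 92 93 94
f 92 94 64
f 93 61 62
f 93 62 94
f 94 62 63
f 94 63 64
f 96 95 98
f 96 98 97
f 98 95 99
f 98 99 97
f 99 95 100
f 99 100 97
f 100 95 101
f 100 101 97
f 101 95 102
f 101 102 97
f 102 95 103
f 102 103 97
f 103 95 104
f 103 104 97
f 104 95 96
f 104 96 97



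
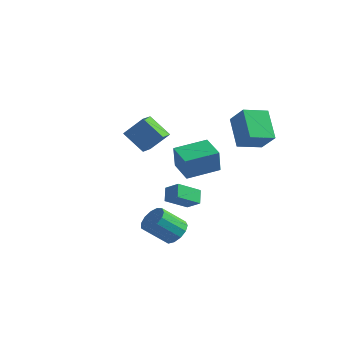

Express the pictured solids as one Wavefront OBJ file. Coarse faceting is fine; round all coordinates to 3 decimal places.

v -1.361 2.291 -1.229
v -1.111 1.838 0.359
v -0.344 4.116 -0.869
v -0.094 3.663 0.719
v 0.074 1.577 -1.659
v 0.324 1.124 -0.071
v 1.091 3.402 -1.299
v 1.341 2.949 0.289
v 1.389 -0.006 -2.997
v 0.866 -1.36 -2.172
v 0.958 0.585 -2.3
v 0.435 -0.769 -1.475
v 2.305 -0.011 -2.425
v 1.782 -1.365 -1.6
v 1.874 0.58 -1.728
v 1.351 -0.774 -0.903
v -2.915 1.286 -0.211
v -4.253 1.107 0.964
v -3.211 2.297 -0.395
v -4.549 2.118 0.781
v -1.871 1.822 1.059
v -3.209 1.643 2.235
v -2.167 2.833 0.876
v -3.505 2.654 2.051
v 2.095 -1.885 -4.055
v 2.558 -2.601 -4.399
v 1.769 -3.692 -3.189
v 1.305 -2.975 -2.845
v 2.855 -2.401 -4.024
v 2.066 -3.492 -2.814
v 2.911 -2.037 -3.66
v 2.122 -3.128 -2.45
v 2.708 -1.625 -3.42
v 1.919 -2.715 -2.211
v 2.31 -1.295 -3.383
v 1.521 -2.385 -2.173
v 1.843 -1.152 -3.558
v 1.054 -2.243 -2.348
v 1.457 -1.242 -3.892
v 0.668 -2.333 -2.682
v 1.273 -1.536 -4.277
v 0.483 -2.627 -3.067
v 1.349 -1.941 -4.592
v 0.56 -3.031 -3.382
v 1.663 -2.328 -4.736
v 0.874 -3.418 -3.526
v 2.113 -2.574 -4.664
v 1.324 -3.665 -3.454
v 3.055 2.32 1.437
v 1.83 3.283 2.947
v 3.75 3.733 1.1
v 2.526 4.696 2.611
v 4.194 2.024 2.549
v 2.97 2.987 4.06
v 4.89 3.437 2.213
v 3.665 4.4 3.723
f 2 4 1
f 5 2 1
f 1 4 3
f 3 5 1
f 2 8 4
f 6 2 5
f 6 8 2
f 4 8 3
f 7 5 3
f 3 8 7
f 7 6 5
f 8 6 7
f 10 12 9
f 13 10 9
f 9 12 11
f 11 13 9
f 10 16 12
f 14 10 13
f 14 16 10
f 12 16 11
f 15 13 11
f 11 16 15
f 15 14 13
f 16 14 15
f 18 20 17
f 21 18 17
f 17 20 19
f 19 21 17
f 18 24 20
f 22 18 21
f 22 24 18
f 20 24 19
f 23 21 19
f 19 24 23
f 23 22 21
f 24 22 23
f 26 25 29
f 26 29 27
f 27 29 30
f 27 30 28
f 29 25 31
f 29 31 30
f 30 31 32
f 30 32 28
f 31 25 33
f 31 33 32
f 32 33 34
f 32 34 28
f 33 25 35
f 33 35 34
f 34 35 36
f 34 36 28
f 35 25 37
f 35 37 36
f 36 37 38
f 36 38 28
f 37 25 39
f 37 39 38
f 38 39 40
f 38 40 28
f 39 25 41
f 39 41 40
f 40 41 42
f 40 42 28
f 41 25 43
f 41 43 42
f 42 43 44
f 42 44 28
f 43 25 45
f 43 45 44
f 44 45 46
f 44 46 28
f 45 25 47
f 45 47 46
f 46 47 48
f 46 48 28
f 47 25 26
f 47 26 48
f 48 26 27
f 48 27 28
f 50 52 49
f 53 50 49
f 49 52 51
f 51 53 49
f 50 56 52
f 54 50 53
f 54 56 50
f 52 56 51
f 55 53 51
f 51 56 55
f 55 54 53
f 56 54 55



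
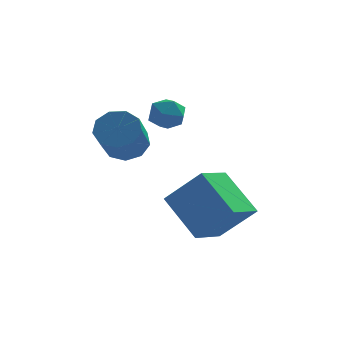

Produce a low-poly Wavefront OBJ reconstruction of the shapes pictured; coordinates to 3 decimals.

v -1.374 -1.663 -0.295
v -0.656 -1.455 0.089
v -0.869 -2.85 1.239
v -1.586 -3.057 0.855
v -1.097 -1.184 0.338
v -1.31 -2.579 1.487
v -1.668 -1.136 0.29
v -1.881 -2.531 1.439
v -2.101 -1.335 -0.031
v -2.313 -2.73 1.118
v -2.194 -1.687 -0.476
v -2.406 -3.082 0.674
v -1.903 -2.028 -0.836
v -2.115 -3.423 0.314
v -1.364 -2.198 -0.942
v -1.577 -3.592 0.207
v -0.83 -2.117 -0.746
v -1.043 -3.512 0.404
v -0.551 -1.824 -0.338
v -0.763 -3.219 0.811
v -0.6 0.371 0.422
v -0.06 0.46 0.961
v 0.02 -0.6 -0.041
v 0.56 -0.511 0.498
v -0.142 -0.751 0.694
v -0.525 -0.15 0.981
v 0.485 0.01 -0.061
v 0.102 0.611 0.226
v 0.611 0.237 0.662
v 0.223 -0.233 1.129
v -0.263 0.093 -0.209
v -0.651 -0.377 0.258
v 2.255 -4.407 -2.378
v 1.192 -3.211 -1.096
v 1.001 -4.101 -3.703
v -0.062 -2.906 -2.421
v 3.062 -3.174 -2.859
v 1.999 -1.979 -1.577
v 1.808 -2.869 -4.184
v 0.745 -1.673 -2.902
f 2 1 5
f 2 5 3
f 3 5 6
f 3 6 4
f 5 1 7
f 5 7 6
f 6 7 8
f 6 8 4
f 7 1 9
f 7 9 8
f 8 9 10
f 8 10 4
f 9 1 11
f 9 11 10
f 10 11 12
f 10 12 4
f 11 1 13
f 11 13 12
f 12 13 14
f 12 14 4
f 13 1 15
f 13 15 14
f 14 15 16
f 14 16 4
f 15 1 17
f 15 17 16
f 16 17 18
f 16 18 4
f 17 1 19
f 17 19 18
f 18 19 20
f 18 20 4
f 19 1 2
f 19 2 20
f 20 2 3
f 20 3 4
f 21 32 26
f 21 26 22
f 21 22 28
f 21 28 31
f 21 31 32
f 22 26 30
f 26 32 25
f 32 31 23
f 31 28 27
f 28 22 29
f 24 30 25
f 24 25 23
f 24 23 27
f 24 27 29
f 24 29 30
f 25 30 26
f 23 25 32
f 27 23 31
f 29 27 28
f 30 29 22
f 34 36 33
f 37 34 33
f 33 36 35
f 35 37 33
f 34 40 36
f 38 34 37
f 38 40 34
f 36 40 35
f 39 37 35
f 35 40 39
f 39 38 37
f 40 38 39



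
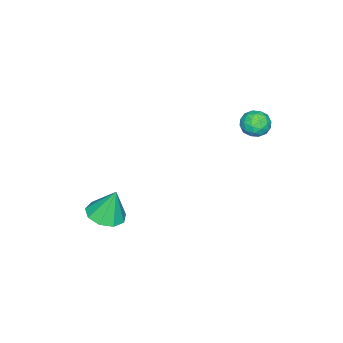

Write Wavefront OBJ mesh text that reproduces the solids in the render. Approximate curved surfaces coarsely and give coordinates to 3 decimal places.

v 3.588 -2.408 -3.803
v 4.419 -2.795 -3.597
v 3.412 -1.952 -2.237
v 4.499 -2.18 -3.767
v 4.152 -1.672 -3.954
v 3.541 -1.509 -4.07
v 2.952 -1.766 -4.061
v 2.66 -2.324 -3.931
v 2.803 -2.922 -3.741
v 3.312 -3.279 -3.579
v 3.951 -3.229 -3.522
v 0.62 3.835 2.624
v 1.143 3.499 2.25
v -0.123 2.961 2.37
v 0.4 2.625 1.996
v 0.447 2.677 2.718
v 0.905 3.217 2.875
v 0.115 3.243 1.745
v 0.573 3.783 1.902
v 0.831 3.133 1.707
v 1.036 2.783 2.309
v -0.016 3.677 2.311
v 0.189 3.327 2.913
v 0.946 3.743 2.459
v 0.074 2.717 2.161
v 0.101 2.747 2.585
v 0.408 2.55 2.366
v 0.807 3.578 2.827
v 1.114 3.38 2.607
v 0.705 2.898 2.882
v -0.094 3.08 2.013
v 0.213 2.882 1.793
v 0.612 3.91 2.254
v 0.919 3.713 2.035
v 0.315 3.562 1.738
v 1.07 3.331 1.92
v 0.634 2.817 1.771
v 0.466 3.18 1.623
v 0.736 3.498 1.715
v 1.191 3.125 2.274
v 0.755 2.612 2.125
v 0.782 2.643 2.549
v 1.052 2.96 2.641
v 1.008 2.91 1.955
v 0.265 3.848 2.495
v -0.171 3.335 2.346
v -0.032 3.5 1.979
v 0.238 3.817 2.071
v 0.386 3.643 2.849
v -0.05 3.129 2.7
v 0.284 2.962 2.905
v 0.554 3.28 2.997
v 0.012 3.55 2.665
f 2 1 4
f 2 4 3
f 4 1 5
f 4 5 3
f 5 1 6
f 5 6 3
f 6 1 7
f 6 7 3
f 7 1 8
f 7 8 3
f 8 1 9
f 8 9 3
f 9 1 10
f 9 10 3
f 10 1 11
f 10 11 3
f 11 1 2
f 11 2 3
f 12 49 28
f 49 23 52
f 28 52 17
f 49 52 28
f 12 28 24
f 28 17 29
f 24 29 13
f 28 29 24
f 12 24 33
f 24 13 34
f 33 34 19
f 24 34 33
f 12 33 45
f 33 19 48
f 45 48 22
f 33 48 45
f 12 45 49
f 45 22 53
f 49 53 23
f 45 53 49
f 13 29 40
f 29 17 43
f 40 43 21
f 29 43 40
f 17 52 30
f 52 23 51
f 30 51 16
f 52 51 30
f 23 53 50
f 53 22 46
f 50 46 14
f 53 46 50
f 22 48 47
f 48 19 35
f 47 35 18
f 48 35 47
f 19 34 39
f 34 13 36
f 39 36 20
f 34 36 39
f 15 41 27
f 41 21 42
f 27 42 16
f 41 42 27
f 15 27 25
f 27 16 26
f 25 26 14
f 27 26 25
f 15 25 32
f 25 14 31
f 32 31 18
f 25 31 32
f 15 32 37
f 32 18 38
f 37 38 20
f 32 38 37
f 15 37 41
f 37 20 44
f 41 44 21
f 37 44 41
f 16 42 30
f 42 21 43
f 30 43 17
f 42 43 30
f 14 26 50
f 26 16 51
f 50 51 23
f 26 51 50
f 18 31 47
f 31 14 46
f 47 46 22
f 31 46 47
f 20 38 39
f 38 18 35
f 39 35 19
f 38 35 39
f 21 44 40
f 44 20 36
f 40 36 13
f 44 36 40



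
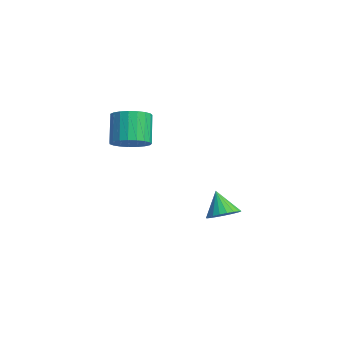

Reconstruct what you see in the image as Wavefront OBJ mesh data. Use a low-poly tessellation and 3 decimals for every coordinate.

v -1.785 -2.562 0.814
v -1.132 -2.181 1.131
v -1.882 -1.937 2.383
v -2.535 -2.318 2.066
v -1.298 -1.924 0.981
v -2.048 -1.68 2.233
v -1.549 -1.777 0.802
v -2.299 -1.533 2.055
v -1.84 -1.766 0.626
v -2.59 -1.522 1.878
v -2.122 -1.892 0.482
v -2.872 -1.648 1.734
v -2.346 -2.135 0.395
v -3.096 -1.891 1.647
v -2.472 -2.451 0.381
v -3.222 -2.207 1.633
v -2.48 -2.786 0.441
v -3.23 -2.542 1.694
v -2.368 -3.083 0.566
v -3.118 -2.839 1.819
v -2.155 -3.29 0.734
v -2.905 -3.046 1.986
v -1.878 -3.37 0.916
v -2.628 -3.126 2.168
v -1.585 -3.311 1.08
v -2.335 -3.067 2.332
v -1.326 -3.123 1.198
v -2.076 -2.879 2.45
v -1.147 -2.837 1.249
v -1.897 -2.593 2.502
v -1.078 -2.504 1.226
v -1.828 -2.26 2.478
v -2.287 1.417 -3.708
v -1.841 1.902 -3.395
v -2.913 1.283 -2.612
v -2.064 2.08 -3.5
v -2.325 2.143 -3.642
v -2.58 2.08 -3.794
v -2.784 1.903 -3.933
v -2.902 1.641 -4.032
v -2.914 1.341 -4.075
v -2.817 1.054 -4.055
v -2.629 0.83 -3.975
v -2.382 0.707 -3.849
v -2.118 0.707 -3.699
v -1.884 0.829 -3.55
v -1.719 1.054 -3.429
v -1.653 1.341 -3.356
v -1.696 1.641 -3.344
f 2 1 5
f 2 5 3
f 3 5 6
f 3 6 4
f 5 1 7
f 5 7 6
f 6 7 8
f 6 8 4
f 7 1 9
f 7 9 8
f 8 9 10
f 8 10 4
f 9 1 11
f 9 11 10
f 10 11 12
f 10 12 4
f 11 1 13
f 11 13 12
f 12 13 14
f 12 14 4
f 13 1 15
f 13 15 14
f 14 15 16
f 14 16 4
f 15 1 17
f 15 17 16
f 16 17 18
f 16 18 4
f 17 1 19
f 17 19 18
f 18 19 20
f 18 20 4
f 19 1 21
f 19 21 20
f 20 21 22
f 20 22 4
f 21 1 23
f 21 23 22
f 22 23 24
f 22 24 4
f 23 1 25
f 23 25 24
f 24 25 26
f 24 26 4
f 25 1 27
f 25 27 26
f 26 27 28
f 26 28 4
f 27 1 29
f 27 29 28
f 28 29 30
f 28 30 4
f 29 1 31
f 29 31 30
f 30 31 32
f 30 32 4
f 31 1 2
f 31 2 32
f 32 2 3
f 32 3 4
f 34 33 36
f 34 36 35
f 36 33 37
f 36 37 35
f 37 33 38
f 37 38 35
f 38 33 39
f 38 39 35
f 39 33 40
f 39 40 35
f 40 33 41
f 40 41 35
f 41 33 42
f 41 42 35
f 42 33 43
f 42 43 35
f 43 33 44
f 43 44 35
f 44 33 45
f 44 45 35
f 45 33 46
f 45 46 35
f 46 33 47
f 46 47 35
f 47 33 48
f 47 48 35
f 48 33 49
f 48 49 35
f 49 33 34
f 49 34 35



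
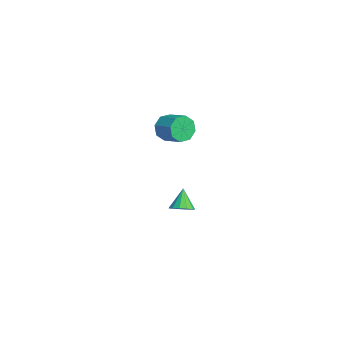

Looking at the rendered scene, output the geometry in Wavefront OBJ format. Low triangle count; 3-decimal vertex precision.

v -1.653 -0.006 2.973
v -1.288 -0.234 2.347
v -0.341 0.258 2.721
v -0.707 0.486 3.347
v -1.534 0.289 2.283
v -0.588 0.781 2.656
v -1.85 0.639 2.623
v -0.904 1.131 2.996
v -2.051 0.611 3.168
v -1.105 1.103 3.542
v -2.019 0.222 3.599
v -1.072 0.714 3.973
v -1.772 -0.301 3.664
v -0.826 0.191 4.037
v -1.456 -0.651 3.324
v -0.51 -0.159 3.697
v -1.255 -0.623 2.778
v -0.309 -0.131 3.152
v -2.703 0.973 -3.423
v -2.237 0.737 -3.052
v -3.357 1.227 -2.437
v -2.165 1.088 -3.095
v -2.264 1.402 -3.242
v -2.502 1.58 -3.446
v -2.804 1.565 -3.643
v -3.073 1.362 -3.77
v -3.226 1.036 -3.786
v -3.212 0.689 -3.688
v -3.036 0.433 -3.505
v -2.755 0.348 -3.296
v -2.457 0.461 -3.127
f 2 1 5
f 2 5 3
f 3 5 6
f 3 6 4
f 5 1 7
f 5 7 6
f 6 7 8
f 6 8 4
f 7 1 9
f 7 9 8
f 8 9 10
f 8 10 4
f 9 1 11
f 9 11 10
f 10 11 12
f 10 12 4
f 11 1 13
f 11 13 12
f 12 13 14
f 12 14 4
f 13 1 15
f 13 15 14
f 14 15 16
f 14 16 4
f 15 1 17
f 15 17 16
f 16 17 18
f 16 18 4
f 17 1 2
f 17 2 18
f 18 2 3
f 18 3 4
f 20 19 22
f 20 22 21
f 22 19 23
f 22 23 21
f 23 19 24
f 23 24 21
f 24 19 25
f 24 25 21
f 25 19 26
f 25 26 21
f 26 19 27
f 26 27 21
f 27 19 28
f 27 28 21
f 28 19 29
f 28 29 21
f 29 19 30
f 29 30 21
f 30 19 31
f 30 31 21
f 31 19 20
f 31 20 21



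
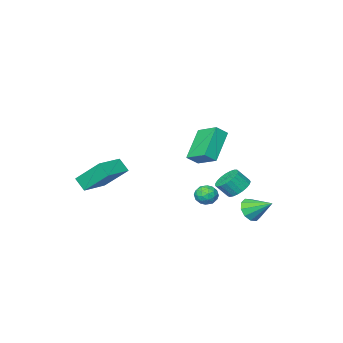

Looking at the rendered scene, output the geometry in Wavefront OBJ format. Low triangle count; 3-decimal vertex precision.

v -2.175 2.064 -3.019
v -1.445 2.455 -3.162
v -2.685 3.316 -2.201
v -1.77 2.576 -3.548
v -2.249 2.501 -3.733
v -2.7 2.26 -3.645
v -2.951 1.944 -3.318
v -2.905 1.674 -2.877
v -2.581 1.553 -2.491
v -2.101 1.627 -2.306
v -1.65 1.869 -2.394
v -1.399 2.185 -2.721
v 3.394 -5.027 -1.322
v 2.684 -3.655 0.13
v 3.246 -4.346 -2.039
v 2.537 -2.973 -0.587
v 5.143 -4.387 -1.073
v 4.434 -3.014 0.379
v 4.996 -3.705 -1.79
v 4.286 -2.333 -0.338
v -0.322 3.415 -0.439
v 0.205 4.023 -0.532
v 0.769 3.653 0.246
v 0.242 3.045 0.339
v -0.014 4.153 -0.312
v 0.55 3.784 0.467
v -0.286 4.156 -0.114
v 0.278 3.786 0.665
v -0.565 4.03 0.028
v -0.001 3.66 0.807
v -0.801 3.798 0.09
v -0.237 3.428 0.868
v -0.955 3.5 0.059
v -0.391 3.13 0.838
v -0.999 3.187 -0.057
v -0.435 2.817 0.721
v -0.926 2.913 -0.24
v -0.362 2.544 0.539
v -0.749 2.726 -0.457
v -0.185 2.357 0.322
v -0.498 2.659 -0.671
v 0.066 2.289 0.108
v -0.216 2.722 -0.845
v 0.348 2.352 -0.066
v 0.047 2.905 -0.949
v 0.611 2.535 -0.17
v 0.246 3.176 -0.965
v 0.81 2.806 -0.186
v 0.347 3.488 -0.889
v 0.911 3.118 -0.111
v 0.333 3.788 -0.737
v 0.897 3.418 0.042
v -0.845 0.332 -2.669
v -0.314 0.082 -2.225
v -1.426 -0.702 -2.555
v -0.895 -0.952 -2.111
v -1.342 -0.413 -1.884
v -0.983 0.226 -1.954
v -0.757 -0.846 -2.826
v -0.398 -0.207 -2.896
v -0.259 -0.645 -2.322
v -0.621 -0.378 -1.739
v -1.119 -0.242 -3.041
v -1.481 0.025 -2.458
v -0.529 0.298 -2.457
v -1.211 -0.918 -2.323
v -1.474 -0.601 -2.189
v -1.162 -0.748 -1.928
v -0.922 0.382 -2.298
v -0.61 0.235 -2.036
v -1.214 -0.056 -1.836
v -1.13 -0.855 -2.744
v -0.818 -1.002 -2.482
v -0.578 0.128 -2.852
v -0.266 -0.019 -2.591
v -0.526 -0.564 -2.944
v -0.184 -0.277 -2.253
v -0.526 -0.884 -2.186
v -0.444 -0.822 -2.606
v -0.234 -0.446 -2.648
v -0.397 -0.12 -1.91
v -0.738 -0.727 -1.844
v -1.001 -0.411 -1.71
v -0.79 -0.035 -1.751
v -0.365 -0.547 -1.967
v -1.002 0.107 -2.936
v -1.343 -0.5 -2.87
v -0.95 -0.585 -3.029
v -0.739 -0.209 -3.07
v -1.214 0.264 -2.594
v -1.556 -0.343 -2.527
v -1.506 -0.174 -2.132
v -1.296 0.202 -2.174
v -1.375 -0.073 -2.813
v 0.954 1.42 3.526
v 0.776 2.821 4.141
v 0.298 1.565 3.005
v 0.12 2.966 3.619
v 2.3 2.234 2.061
v 2.122 3.635 2.675
v 1.644 2.379 1.539
v 1.466 3.78 2.154
f 2 1 4
f 2 4 3
f 4 1 5
f 4 5 3
f 5 1 6
f 5 6 3
f 6 1 7
f 6 7 3
f 7 1 8
f 7 8 3
f 8 1 9
f 8 9 3
f 9 1 10
f 9 10 3
f 10 1 11
f 10 11 3
f 11 1 12
f 11 12 3
f 12 1 2
f 12 2 3
f 14 16 13
f 17 14 13
f 13 16 15
f 15 17 13
f 14 20 16
f 18 14 17
f 18 20 14
f 16 20 15
f 19 17 15
f 15 20 19
f 19 18 17
f 20 18 19
f 22 21 25
f 22 25 23
f 23 25 26
f 23 26 24
f 25 21 27
f 25 27 26
f 26 27 28
f 26 28 24
f 27 21 29
f 27 29 28
f 28 29 30
f 28 30 24
f 29 21 31
f 29 31 30
f 30 31 32
f 30 32 24
f 31 21 33
f 31 33 32
f 32 33 34
f 32 34 24
f 33 21 35
f 33 35 34
f 34 35 36
f 34 36 24
f 35 21 37
f 35 37 36
f 36 37 38
f 36 38 24
f 37 21 39
f 37 39 38
f 38 39 40
f 38 40 24
f 39 21 41
f 39 41 40
f 40 41 42
f 40 42 24
f 41 21 43
f 41 43 42
f 42 43 44
f 42 44 24
f 43 21 45
f 43 45 44
f 44 45 46
f 44 46 24
f 45 21 47
f 45 47 46
f 46 47 48
f 46 48 24
f 47 21 49
f 47 49 48
f 48 49 50
f 48 50 24
f 49 21 51
f 49 51 50
f 50 51 52
f 50 52 24
f 51 21 22
f 51 22 52
f 52 22 23
f 52 23 24
f 53 90 69
f 90 64 93
f 69 93 58
f 90 93 69
f 53 69 65
f 69 58 70
f 65 70 54
f 69 70 65
f 53 65 74
f 65 54 75
f 74 75 60
f 65 75 74
f 53 74 86
f 74 60 89
f 86 89 63
f 74 89 86
f 53 86 90
f 86 63 94
f 90 94 64
f 86 94 90
f 54 70 81
f 70 58 84
f 81 84 62
f 70 84 81
f 58 93 71
f 93 64 92
f 71 92 57
f 93 92 71
f 64 94 91
f 94 63 87
f 91 87 55
f 94 87 91
f 63 89 88
f 89 60 76
f 88 76 59
f 89 76 88
f 60 75 80
f 75 54 77
f 80 77 61
f 75 77 80
f 56 82 68
f 82 62 83
f 68 83 57
f 82 83 68
f 56 68 66
f 68 57 67
f 66 67 55
f 68 67 66
f 56 66 73
f 66 55 72
f 73 72 59
f 66 72 73
f 56 73 78
f 73 59 79
f 78 79 61
f 73 79 78
f 56 78 82
f 78 61 85
f 82 85 62
f 78 85 82
f 57 83 71
f 83 62 84
f 71 84 58
f 83 84 71
f 55 67 91
f 67 57 92
f 91 92 64
f 67 92 91
f 59 72 88
f 72 55 87
f 88 87 63
f 72 87 88
f 61 79 80
f 79 59 76
f 80 76 60
f 79 76 80
f 62 85 81
f 85 61 77
f 81 77 54
f 85 77 81
f 96 98 95
f 99 96 95
f 95 98 97
f 97 99 95
f 96 102 98
f 100 96 99
f 100 102 96
f 98 102 97
f 101 99 97
f 97 102 101
f 101 100 99
f 102 100 101



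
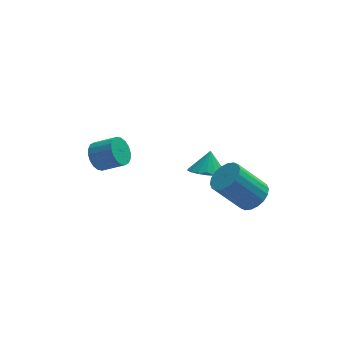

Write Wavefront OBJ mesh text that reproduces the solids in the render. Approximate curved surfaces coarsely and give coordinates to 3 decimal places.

v -1.95 3.085 0.603
v -1.677 2.832 0.011
v -0.776 2.462 0.584
v -1.05 2.715 1.177
v -1.564 3.122 0.021
v -0.664 2.752 0.594
v -1.528 3.405 0.146
v -0.627 3.035 0.719
v -1.575 3.625 0.362
v -0.674 3.254 0.935
v -1.697 3.737 0.626
v -0.796 3.367 1.199
v -1.869 3.721 0.885
v -0.968 3.35 1.458
v -2.057 3.578 1.089
v -1.156 3.208 1.662
v -2.224 3.338 1.196
v -1.323 2.968 1.769
v -2.336 3.048 1.186
v -1.436 2.678 1.759
v -2.373 2.765 1.061
v -1.472 2.395 1.634
v -2.326 2.546 0.845
v -1.425 2.175 1.418
v -2.204 2.433 0.581
v -1.303 2.063 1.154
v -2.032 2.45 0.322
v -1.131 2.079 0.895
v -1.844 2.592 0.118
v -0.943 2.222 0.691
v 2.113 0.585 1.315
v 2.637 0.028 1.514
v 2.327 1.095 2.185
v 2.832 0.257 1.332
v 2.884 0.551 1.146
v 2.784 0.851 0.994
v 2.551 1.1 0.906
v 2.232 1.246 0.899
v 1.888 1.261 0.974
v 1.59 1.143 1.117
v 1.395 0.914 1.299
v 1.342 0.62 1.485
v 1.442 0.319 1.637
v 1.675 0.071 1.725
v 1.995 -0.076 1.732
v 2.338 -0.091 1.657
v 3.674 -1.138 1.158
v 4.141 -1.546 1.58
v 3.013 -1.47 2.903
v 2.546 -1.062 2.482
v 4.237 -1.233 1.644
v 3.11 -1.157 2.967
v 4.222 -0.901 1.612
v 3.095 -0.825 2.935
v 4.098 -0.616 1.49
v 2.971 -0.54 2.813
v 3.89 -0.435 1.302
v 2.763 -0.358 2.625
v 3.64 -0.393 1.086
v 2.512 -0.316 2.409
v 3.395 -0.498 0.884
v 2.268 -0.421 2.208
v 3.207 -0.73 0.737
v 2.079 -0.654 2.06
v 3.11 -1.043 0.673
v 1.983 -0.967 1.996
v 3.125 -1.375 0.705
v 1.998 -1.299 2.028
v 3.249 -1.66 0.827
v 2.122 -1.584 2.15
v 3.457 -1.842 1.015
v 2.33 -1.765 2.338
v 3.708 -1.884 1.231
v 2.58 -1.807 2.554
v 3.952 -1.779 1.432
v 2.825 -1.702 2.756
f 2 1 5
f 2 5 3
f 3 5 6
f 3 6 4
f 5 1 7
f 5 7 6
f 6 7 8
f 6 8 4
f 7 1 9
f 7 9 8
f 8 9 10
f 8 10 4
f 9 1 11
f 9 11 10
f 10 11 12
f 10 12 4
f 11 1 13
f 11 13 12
f 12 13 14
f 12 14 4
f 13 1 15
f 13 15 14
f 14 15 16
f 14 16 4
f 15 1 17
f 15 17 16
f 16 17 18
f 16 18 4
f 17 1 19
f 17 19 18
f 18 19 20
f 18 20 4
f 19 1 21
f 19 21 20
f 20 21 22
f 20 22 4
f 21 1 23
f 21 23 22
f 22 23 24
f 22 24 4
f 23 1 25
f 23 25 24
f 24 25 26
f 24 26 4
f 25 1 27
f 25 27 26
f 26 27 28
f 26 28 4
f 27 1 29
f 27 29 28
f 28 29 30
f 28 30 4
f 29 1 2
f 29 2 30
f 30 2 3
f 30 3 4
f 32 31 34
f 32 34 33
f 34 31 35
f 34 35 33
f 35 31 36
f 35 36 33
f 36 31 37
f 36 37 33
f 37 31 38
f 37 38 33
f 38 31 39
f 38 39 33
f 39 31 40
f 39 40 33
f 40 31 41
f 40 41 33
f 41 31 42
f 41 42 33
f 42 31 43
f 42 43 33
f 43 31 44
f 43 44 33
f 44 31 45
f 44 45 33
f 45 31 46
f 45 46 33
f 46 31 32
f 46 32 33
f 48 47 51
f 48 51 49
f 49 51 52
f 49 52 50
f 51 47 53
f 51 53 52
f 52 53 54
f 52 54 50
f 53 47 55
f 53 55 54
f 54 55 56
f 54 56 50
f 55 47 57
f 55 57 56
f 56 57 58
f 56 58 50
f 57 47 59
f 57 59 58
f 58 59 60
f 58 60 50
f 59 47 61
f 59 61 60
f 60 61 62
f 60 62 50
f 61 47 63
f 61 63 62
f 62 63 64
f 62 64 50
f 63 47 65
f 63 65 64
f 64 65 66
f 64 66 50
f 65 47 67
f 65 67 66
f 66 67 68
f 66 68 50
f 67 47 69
f 67 69 68
f 68 69 70
f 68 70 50
f 69 47 71
f 69 71 70
f 70 71 72
f 70 72 50
f 71 47 73
f 71 73 72
f 72 73 74
f 72 74 50
f 73 47 75
f 73 75 74
f 74 75 76
f 74 76 50
f 75 47 48
f 75 48 76
f 76 48 49
f 76 49 50



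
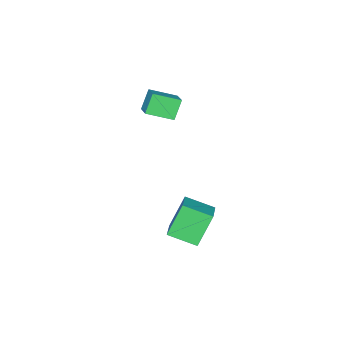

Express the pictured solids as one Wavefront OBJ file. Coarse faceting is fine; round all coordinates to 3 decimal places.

v -2.838 3.931 -1.445
v -2.271 2.64 -0.965
v -1.828 4.579 -0.896
v -1.26 3.288 -0.416
v -1.9 3.772 -2.984
v -1.332 2.481 -2.504
v -0.889 4.42 -2.435
v -0.322 3.129 -1.955
v -3.823 0.568 2.694
v -4.47 0.491 3.618
v -3.266 1.254 3.141
v -3.913 1.177 4.065
v -2.987 -0.437 3.195
v -3.634 -0.514 4.119
v -2.43 0.249 3.642
v -3.077 0.172 4.566
f 2 4 1
f 5 2 1
f 1 4 3
f 3 5 1
f 2 8 4
f 6 2 5
f 6 8 2
f 4 8 3
f 7 5 3
f 3 8 7
f 7 6 5
f 8 6 7
f 10 12 9
f 13 10 9
f 9 12 11
f 11 13 9
f 10 16 12
f 14 10 13
f 14 16 10
f 12 16 11
f 15 13 11
f 11 16 15
f 15 14 13
f 16 14 15



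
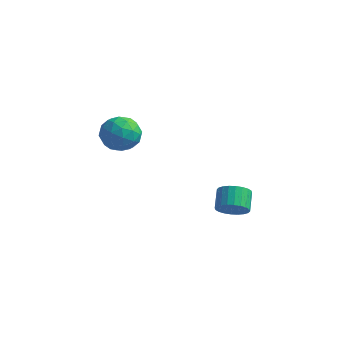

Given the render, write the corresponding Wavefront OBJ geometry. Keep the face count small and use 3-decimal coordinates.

v 3.104 -1.912 -3.717
v 3.704 -2.115 -3.078
v 3.256 -1.192 -2.364
v 2.656 -0.988 -3.003
v 3.883 -1.881 -3.268
v 3.435 -0.958 -2.554
v 3.944 -1.651 -3.527
v 3.496 -0.728 -2.813
v 3.877 -1.461 -3.814
v 3.429 -0.538 -3.1
v 3.692 -1.34 -4.087
v 3.244 -0.417 -3.373
v 3.418 -1.306 -4.304
v 2.97 -0.382 -3.59
v 3.096 -1.363 -4.431
v 2.648 -0.44 -3.717
v 2.775 -1.505 -4.449
v 2.327 -0.582 -3.735
v 2.504 -1.708 -4.356
v 2.056 -0.785 -3.642
v 2.325 -1.942 -4.166
v 1.877 -1.019 -3.452
v 2.264 -2.172 -3.907
v 1.816 -1.249 -3.193
v 2.331 -2.362 -3.62
v 1.883 -1.439 -2.906
v 2.516 -2.483 -3.347
v 2.068 -1.56 -2.633
v 2.79 -2.518 -3.13
v 2.342 -1.594 -2.416
v 3.112 -2.46 -3.003
v 2.664 -1.537 -2.289
v 3.433 -2.318 -2.985
v 2.985 -1.395 -2.271
v -4.657 -2.371 -0.454
v -4.033 -1.608 -1.117
v -3.107 -2.692 0.637
v -2.483 -1.929 -0.026
v -3.352 -1.53 0.679
v -4.31 -1.332 0.005
v -2.83 -2.968 -0.485
v -3.788 -2.77 -1.159
v -2.904 -1.977 -1.136
v -3.226 -1.088 -0.417
v -3.914 -3.212 -0.063
v -4.236 -2.323 0.656
v -4.481 -1.962 -0.881
v -2.659 -2.338 0.401
v -3.17 -2.104 0.816
v -2.803 -1.655 0.426
v -4.644 -1.799 -0.222
v -4.277 -1.351 -0.612
v -3.877 -1.305 0.444
v -2.863 -2.949 0.132
v -2.496 -2.501 -0.258
v -4.337 -2.645 -0.906
v -3.97 -2.196 -1.296
v -3.263 -2.995 -0.924
v -3.45 -1.73 -1.282
v -2.539 -1.918 -0.641
v -2.743 -2.529 -0.911
v -3.307 -2.413 -1.307
v -3.64 -1.207 -0.859
v -2.729 -1.396 -0.218
v -3.24 -1.161 0.196
v -3.803 -1.045 -0.2
v -2.976 -1.424 -0.871
v -4.411 -2.904 -0.262
v -3.5 -3.093 0.379
v -3.337 -3.255 -0.28
v -3.9 -3.139 -0.676
v -4.601 -2.382 0.161
v -3.69 -2.57 0.802
v -3.833 -1.887 0.827
v -4.397 -1.771 0.431
v -4.164 -2.876 0.391
f 2 1 5
f 2 5 3
f 3 5 6
f 3 6 4
f 5 1 7
f 5 7 6
f 6 7 8
f 6 8 4
f 7 1 9
f 7 9 8
f 8 9 10
f 8 10 4
f 9 1 11
f 9 11 10
f 10 11 12
f 10 12 4
f 11 1 13
f 11 13 12
f 12 13 14
f 12 14 4
f 13 1 15
f 13 15 14
f 14 15 16
f 14 16 4
f 15 1 17
f 15 17 16
f 16 17 18
f 16 18 4
f 17 1 19
f 17 19 18
f 18 19 20
f 18 20 4
f 19 1 21
f 19 21 20
f 20 21 22
f 20 22 4
f 21 1 23
f 21 23 22
f 22 23 24
f 22 24 4
f 23 1 25
f 23 25 24
f 24 25 26
f 24 26 4
f 25 1 27
f 25 27 26
f 26 27 28
f 26 28 4
f 27 1 29
f 27 29 28
f 28 29 30
f 28 30 4
f 29 1 31
f 29 31 30
f 30 31 32
f 30 32 4
f 31 1 33
f 31 33 32
f 32 33 34
f 32 34 4
f 33 1 2
f 33 2 34
f 34 2 3
f 34 3 4
f 35 72 51
f 72 46 75
f 51 75 40
f 72 75 51
f 35 51 47
f 51 40 52
f 47 52 36
f 51 52 47
f 35 47 56
f 47 36 57
f 56 57 42
f 47 57 56
f 35 56 68
f 56 42 71
f 68 71 45
f 56 71 68
f 35 68 72
f 68 45 76
f 72 76 46
f 68 76 72
f 36 52 63
f 52 40 66
f 63 66 44
f 52 66 63
f 40 75 53
f 75 46 74
f 53 74 39
f 75 74 53
f 46 76 73
f 76 45 69
f 73 69 37
f 76 69 73
f 45 71 70
f 71 42 58
f 70 58 41
f 71 58 70
f 42 57 62
f 57 36 59
f 62 59 43
f 57 59 62
f 38 64 50
f 64 44 65
f 50 65 39
f 64 65 50
f 38 50 48
f 50 39 49
f 48 49 37
f 50 49 48
f 38 48 55
f 48 37 54
f 55 54 41
f 48 54 55
f 38 55 60
f 55 41 61
f 60 61 43
f 55 61 60
f 38 60 64
f 60 43 67
f 64 67 44
f 60 67 64
f 39 65 53
f 65 44 66
f 53 66 40
f 65 66 53
f 37 49 73
f 49 39 74
f 73 74 46
f 49 74 73
f 41 54 70
f 54 37 69
f 70 69 45
f 54 69 70
f 43 61 62
f 61 41 58
f 62 58 42
f 61 58 62
f 44 67 63
f 67 43 59
f 63 59 36
f 67 59 63



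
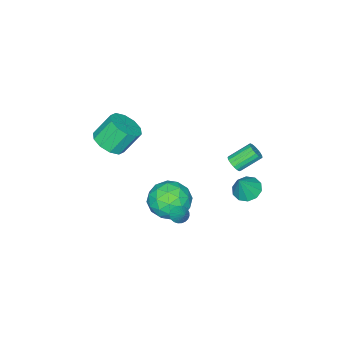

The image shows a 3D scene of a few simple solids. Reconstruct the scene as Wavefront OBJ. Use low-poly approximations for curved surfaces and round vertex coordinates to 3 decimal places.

v -3.018 2.591 1.659
v -2.641 2.662 2.025
v -3.565 3.34 2.846
v -3.942 3.269 2.481
v -2.622 2.867 1.877
v -3.545 3.545 2.698
v -2.693 3.009 1.679
v -3.617 3.687 2.501
v -2.839 3.055 1.477
v -3.763 3.734 2.298
v -3.026 2.995 1.317
v -3.95 3.673 2.138
v -3.211 2.842 1.235
v -4.135 3.521 2.056
v -3.352 2.632 1.25
v -4.276 3.31 2.071
v -3.417 2.412 1.359
v -4.34 3.09 2.18
v -3.39 2.233 1.537
v -4.313 2.912 2.358
v -3.278 2.136 1.743
v -4.201 2.815 2.564
v -3.106 2.144 1.93
v -4.03 2.822 2.751
v -2.915 2.253 2.055
v -3.838 2.932 2.876
v -2.747 2.44 2.089
v -3.67 3.119 2.91
v -3.486 3.107 -0.482
v -2.78 3.124 -0.879
v -2.774 3.113 0.782
v -2.925 3.597 -0.8
v -3.283 3.883 -0.599
v -3.719 3.872 -0.353
v -4.066 3.57 -0.157
v -4.191 3.09 -0.084
v -4.047 2.618 -0.163
v -3.688 2.332 -0.364
v -3.252 2.342 -0.61
v -2.906 2.645 -0.807
v -0.743 -3.846 1.274
v -0.029 -4.228 1.86
v -0.782 -3.657 3.151
v -1.497 -3.274 2.566
v 0.139 -3.654 1.704
v -0.614 -3.083 2.995
v -0.031 -3.153 1.384
v -0.784 -2.582 2.675
v -0.472 -2.917 1.022
v -1.225 -2.346 2.313
v -1.017 -3.035 0.756
v -1.771 -2.464 2.047
v -1.458 -3.463 0.689
v -2.211 -2.892 1.98
v -1.626 -4.037 0.845
v -2.379 -3.466 2.136
v -1.456 -4.538 1.165
v -2.209 -3.967 2.456
v -1.015 -4.774 1.527
v -1.768 -4.203 2.818
v -0.469 -4.656 1.793
v -1.223 -4.085 3.084
v -0.848 0.756 -0.64
v 0.088 0.238 -1.289
v -2.188 -0.298 -1.731
v -1.252 -0.816 -2.38
v -1.417 -1.111 -1.175
v -0.589 -0.46 -0.501
v -1.511 0.4 -2.519
v -0.683 1.051 -1.845
v -0.322 0.017 -2.45
v -0.264 -0.917 -1.619
v -1.836 0.857 -1.401
v -1.778 -0.077 -0.57
v -0.262 0.59 -0.869
v -1.838 -0.65 -2.151
v -1.935 -0.823 -1.443
v -1.385 -1.128 -1.825
v -0.66 0.18 -0.405
v -0.11 -0.125 -0.787
v -0.995 -0.918 -0.72
v -1.99 0.065 -2.233
v -1.44 -0.24 -2.615
v -0.715 1.068 -1.195
v -0.165 0.763 -1.577
v -1.105 0.858 -2.3
v 0.047 0.155 -1.932
v -0.741 -0.464 -2.574
v -0.893 0.251 -2.656
v -0.406 0.633 -2.259
v 0.081 -0.394 -1.444
v -0.707 -1.013 -2.086
v -0.804 -1.187 -1.378
v -0.317 -0.804 -0.981
v -0.16 -0.523 -2.127
v -1.393 0.953 -0.934
v -2.181 0.334 -1.576
v -1.783 0.744 -2.039
v -1.296 1.127 -1.642
v -1.359 0.404 -0.446
v -2.147 -0.215 -1.088
v -1.694 -0.693 -0.761
v -1.207 -0.311 -0.364
v -1.94 0.463 -0.893
v -0.427 1.132 -1.524
v -0.079 1.304 -1.885
v 0.027 1.868 -0.736
v -0.237 1.435 -1.916
v -0.423 1.519 -1.887
v -0.611 1.544 -1.803
v -0.77 1.507 -1.676
v -0.877 1.412 -1.526
v -0.915 1.275 -1.376
v -0.879 1.116 -1.249
v -0.775 0.96 -1.163
v -0.617 0.83 -1.133
v -0.43 0.746 -1.162
v -0.243 0.72 -1.246
v -0.084 0.758 -1.372
v 0.023 0.852 -1.522
v 0.062 0.989 -1.672
v 0.026 1.148 -1.8
f 2 1 5
f 2 5 3
f 3 5 6
f 3 6 4
f 5 1 7
f 5 7 6
f 6 7 8
f 6 8 4
f 7 1 9
f 7 9 8
f 8 9 10
f 8 10 4
f 9 1 11
f 9 11 10
f 10 11 12
f 10 12 4
f 11 1 13
f 11 13 12
f 12 13 14
f 12 14 4
f 13 1 15
f 13 15 14
f 14 15 16
f 14 16 4
f 15 1 17
f 15 17 16
f 16 17 18
f 16 18 4
f 17 1 19
f 17 19 18
f 18 19 20
f 18 20 4
f 19 1 21
f 19 21 20
f 20 21 22
f 20 22 4
f 21 1 23
f 21 23 22
f 22 23 24
f 22 24 4
f 23 1 25
f 23 25 24
f 24 25 26
f 24 26 4
f 25 1 27
f 25 27 26
f 26 27 28
f 26 28 4
f 27 1 2
f 27 2 28
f 28 2 3
f 28 3 4
f 30 29 32
f 30 32 31
f 32 29 33
f 32 33 31
f 33 29 34
f 33 34 31
f 34 29 35
f 34 35 31
f 35 29 36
f 35 36 31
f 36 29 37
f 36 37 31
f 37 29 38
f 37 38 31
f 38 29 39
f 38 39 31
f 39 29 40
f 39 40 31
f 40 29 30
f 40 30 31
f 42 41 45
f 42 45 43
f 43 45 46
f 43 46 44
f 45 41 47
f 45 47 46
f 46 47 48
f 46 48 44
f 47 41 49
f 47 49 48
f 48 49 50
f 48 50 44
f 49 41 51
f 49 51 50
f 50 51 52
f 50 52 44
f 51 41 53
f 51 53 52
f 52 53 54
f 52 54 44
f 53 41 55
f 53 55 54
f 54 55 56
f 54 56 44
f 55 41 57
f 55 57 56
f 56 57 58
f 56 58 44
f 57 41 59
f 57 59 58
f 58 59 60
f 58 60 44
f 59 41 61
f 59 61 60
f 60 61 62
f 60 62 44
f 61 41 42
f 61 42 62
f 62 42 43
f 62 43 44
f 63 100 79
f 100 74 103
f 79 103 68
f 100 103 79
f 63 79 75
f 79 68 80
f 75 80 64
f 79 80 75
f 63 75 84
f 75 64 85
f 84 85 70
f 75 85 84
f 63 84 96
f 84 70 99
f 96 99 73
f 84 99 96
f 63 96 100
f 96 73 104
f 100 104 74
f 96 104 100
f 64 80 91
f 80 68 94
f 91 94 72
f 80 94 91
f 68 103 81
f 103 74 102
f 81 102 67
f 103 102 81
f 74 104 101
f 104 73 97
f 101 97 65
f 104 97 101
f 73 99 98
f 99 70 86
f 98 86 69
f 99 86 98
f 70 85 90
f 85 64 87
f 90 87 71
f 85 87 90
f 66 92 78
f 92 72 93
f 78 93 67
f 92 93 78
f 66 78 76
f 78 67 77
f 76 77 65
f 78 77 76
f 66 76 83
f 76 65 82
f 83 82 69
f 76 82 83
f 66 83 88
f 83 69 89
f 88 89 71
f 83 89 88
f 66 88 92
f 88 71 95
f 92 95 72
f 88 95 92
f 67 93 81
f 93 72 94
f 81 94 68
f 93 94 81
f 65 77 101
f 77 67 102
f 101 102 74
f 77 102 101
f 69 82 98
f 82 65 97
f 98 97 73
f 82 97 98
f 71 89 90
f 89 69 86
f 90 86 70
f 89 86 90
f 72 95 91
f 95 71 87
f 91 87 64
f 95 87 91
f 106 105 108
f 106 108 107
f 108 105 109
f 108 109 107
f 109 105 110
f 109 110 107
f 110 105 111
f 110 111 107
f 111 105 112
f 111 112 107
f 112 105 113
f 112 113 107
f 113 105 114
f 113 114 107
f 114 105 115
f 114 115 107
f 115 105 116
f 115 116 107
f 116 105 117
f 116 117 107
f 117 105 118
f 117 118 107
f 118 105 119
f 118 119 107
f 119 105 120
f 119 120 107
f 120 105 121
f 120 121 107
f 121 105 122
f 121 122 107
f 122 105 106
f 122 106 107

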